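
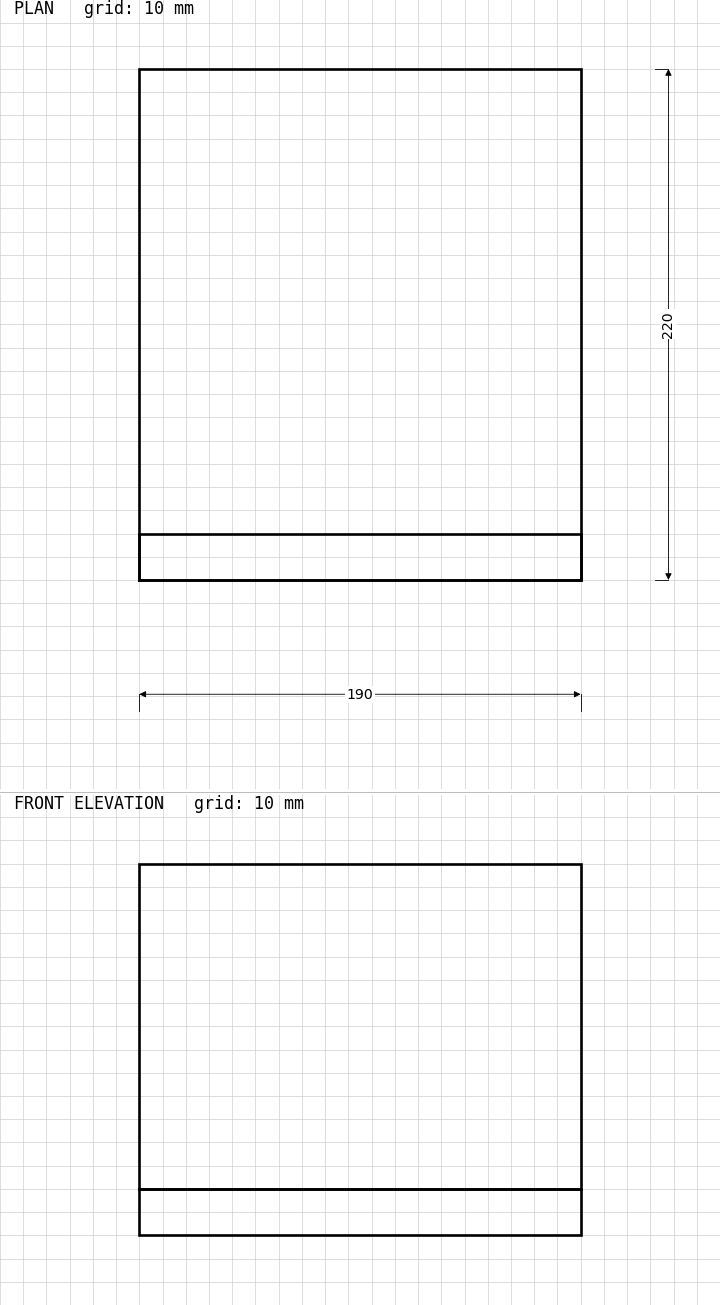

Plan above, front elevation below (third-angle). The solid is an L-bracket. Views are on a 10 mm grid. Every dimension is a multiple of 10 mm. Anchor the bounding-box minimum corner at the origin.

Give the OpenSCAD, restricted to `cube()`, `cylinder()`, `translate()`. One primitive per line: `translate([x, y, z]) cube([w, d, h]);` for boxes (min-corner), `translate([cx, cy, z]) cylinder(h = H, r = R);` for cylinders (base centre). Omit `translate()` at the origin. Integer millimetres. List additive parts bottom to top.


cube([190, 220, 20]);
translate([0, 0, 20]) cube([190, 20, 140]);


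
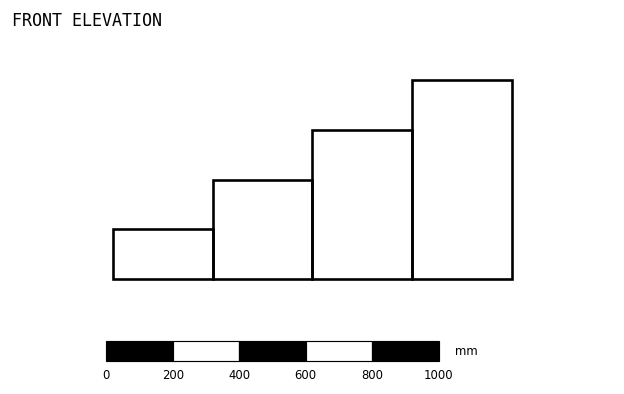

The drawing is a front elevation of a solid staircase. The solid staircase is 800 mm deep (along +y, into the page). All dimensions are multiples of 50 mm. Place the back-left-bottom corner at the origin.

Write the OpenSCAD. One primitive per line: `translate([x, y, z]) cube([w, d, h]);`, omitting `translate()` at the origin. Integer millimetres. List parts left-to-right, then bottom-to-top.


cube([300, 800, 150]);
translate([300, 0, 0]) cube([300, 800, 300]);
translate([600, 0, 0]) cube([300, 800, 450]);
translate([900, 0, 0]) cube([300, 800, 600]);


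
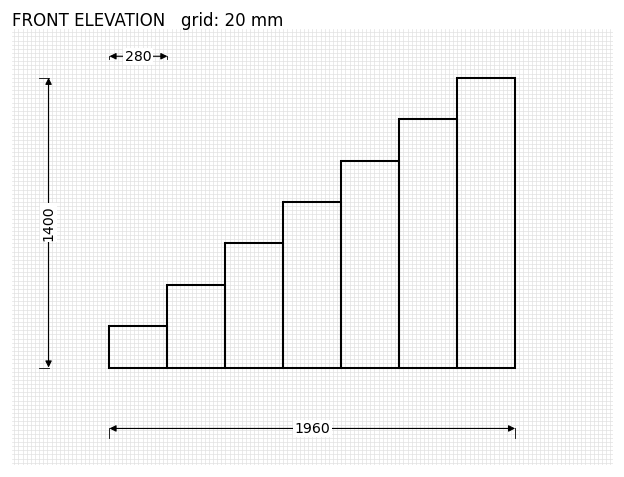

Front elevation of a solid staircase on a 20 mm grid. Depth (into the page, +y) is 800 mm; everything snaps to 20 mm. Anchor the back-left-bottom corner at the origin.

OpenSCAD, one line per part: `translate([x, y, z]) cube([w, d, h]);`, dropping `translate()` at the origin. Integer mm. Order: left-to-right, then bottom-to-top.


cube([280, 800, 200]);
translate([280, 0, 0]) cube([280, 800, 400]);
translate([560, 0, 0]) cube([280, 800, 600]);
translate([840, 0, 0]) cube([280, 800, 800]);
translate([1120, 0, 0]) cube([280, 800, 1000]);
translate([1400, 0, 0]) cube([280, 800, 1200]);
translate([1680, 0, 0]) cube([280, 800, 1400]);


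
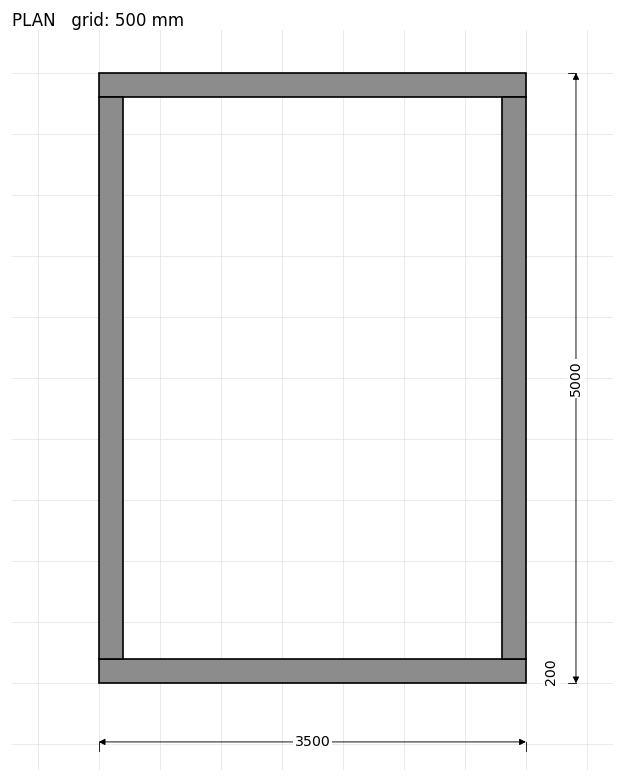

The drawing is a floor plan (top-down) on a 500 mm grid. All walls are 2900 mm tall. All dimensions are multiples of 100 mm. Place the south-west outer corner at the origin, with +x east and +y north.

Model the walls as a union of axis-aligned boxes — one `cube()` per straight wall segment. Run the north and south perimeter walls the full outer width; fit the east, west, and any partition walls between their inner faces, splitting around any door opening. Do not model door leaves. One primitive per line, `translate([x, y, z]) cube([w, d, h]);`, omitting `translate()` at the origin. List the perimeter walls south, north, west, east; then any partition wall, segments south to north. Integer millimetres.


cube([3500, 200, 2900]);
translate([0, 4800, 0]) cube([3500, 200, 2900]);
translate([0, 200, 0]) cube([200, 4600, 2900]);
translate([3300, 200, 0]) cube([200, 4600, 2900]);


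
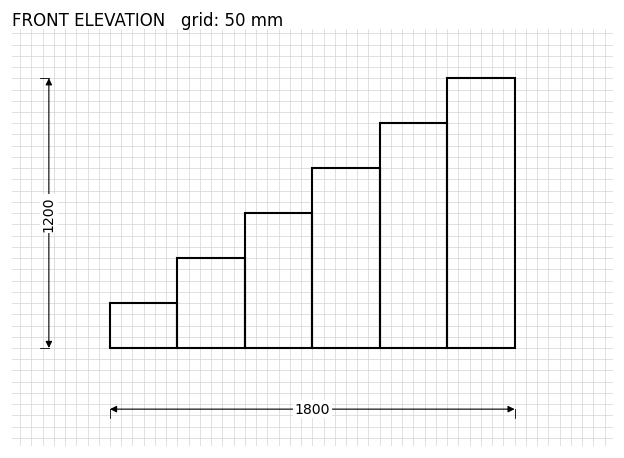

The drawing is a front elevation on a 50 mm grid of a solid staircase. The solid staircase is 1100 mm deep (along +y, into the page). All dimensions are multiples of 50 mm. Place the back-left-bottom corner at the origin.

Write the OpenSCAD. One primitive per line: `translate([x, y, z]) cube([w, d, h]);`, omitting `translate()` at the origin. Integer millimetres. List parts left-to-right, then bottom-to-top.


cube([300, 1100, 200]);
translate([300, 0, 0]) cube([300, 1100, 400]);
translate([600, 0, 0]) cube([300, 1100, 600]);
translate([900, 0, 0]) cube([300, 1100, 800]);
translate([1200, 0, 0]) cube([300, 1100, 1000]);
translate([1500, 0, 0]) cube([300, 1100, 1200]);


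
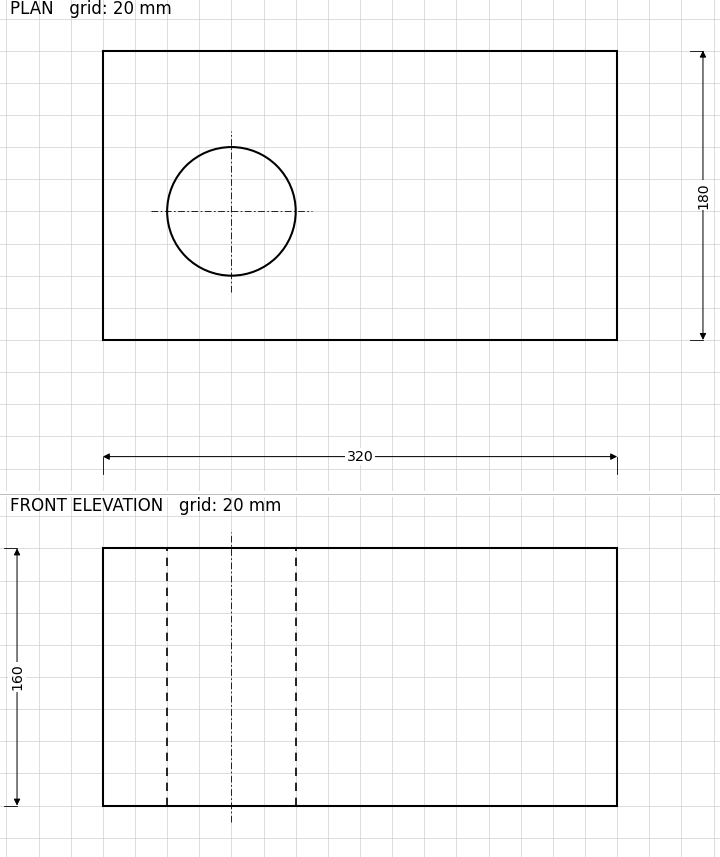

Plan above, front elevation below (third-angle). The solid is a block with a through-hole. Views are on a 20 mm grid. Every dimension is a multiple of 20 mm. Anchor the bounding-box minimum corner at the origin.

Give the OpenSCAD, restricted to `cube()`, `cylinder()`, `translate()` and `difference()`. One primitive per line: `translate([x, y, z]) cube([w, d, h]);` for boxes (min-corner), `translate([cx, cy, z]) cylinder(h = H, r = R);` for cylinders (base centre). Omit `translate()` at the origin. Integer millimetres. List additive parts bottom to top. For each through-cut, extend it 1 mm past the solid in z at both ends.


difference() {
  cube([320, 180, 160]);
  translate([80, 80, -1]) cylinder(h = 162, r = 40);
}


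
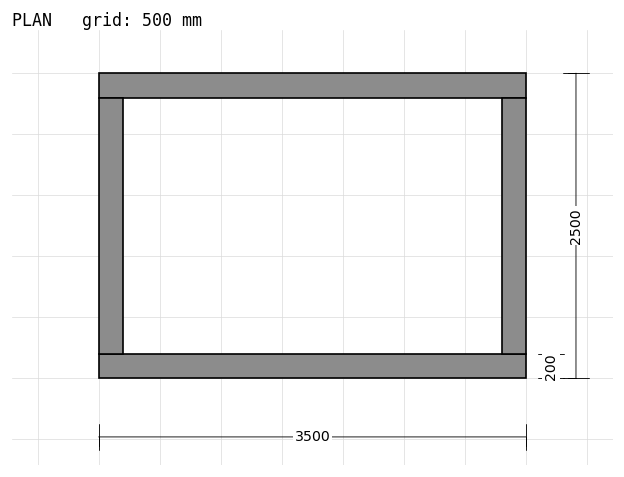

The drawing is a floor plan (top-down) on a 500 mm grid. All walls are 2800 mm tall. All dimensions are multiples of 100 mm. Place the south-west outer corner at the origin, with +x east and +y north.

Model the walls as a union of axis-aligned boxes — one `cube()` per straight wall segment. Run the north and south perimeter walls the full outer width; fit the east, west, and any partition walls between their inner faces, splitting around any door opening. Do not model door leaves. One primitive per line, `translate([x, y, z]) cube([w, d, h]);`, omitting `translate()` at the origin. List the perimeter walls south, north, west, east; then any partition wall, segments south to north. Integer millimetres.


cube([3500, 200, 2800]);
translate([0, 2300, 0]) cube([3500, 200, 2800]);
translate([0, 200, 0]) cube([200, 2100, 2800]);
translate([3300, 200, 0]) cube([200, 2100, 2800]);


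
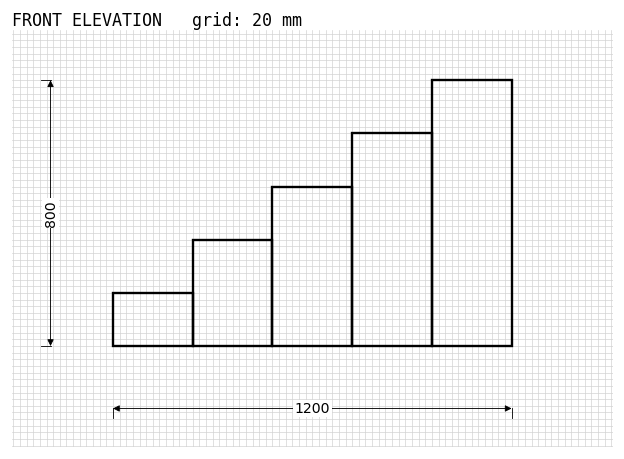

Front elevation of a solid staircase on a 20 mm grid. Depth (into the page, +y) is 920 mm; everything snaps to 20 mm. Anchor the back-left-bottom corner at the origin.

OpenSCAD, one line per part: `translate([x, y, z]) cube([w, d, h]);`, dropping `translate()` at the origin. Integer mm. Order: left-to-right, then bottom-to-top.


cube([240, 920, 160]);
translate([240, 0, 0]) cube([240, 920, 320]);
translate([480, 0, 0]) cube([240, 920, 480]);
translate([720, 0, 0]) cube([240, 920, 640]);
translate([960, 0, 0]) cube([240, 920, 800]);


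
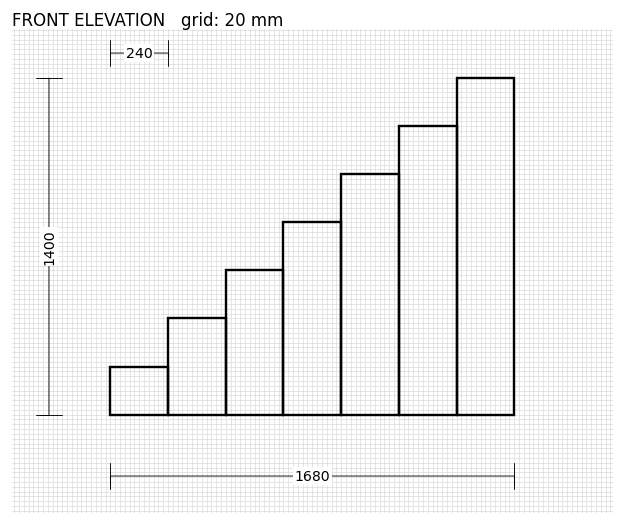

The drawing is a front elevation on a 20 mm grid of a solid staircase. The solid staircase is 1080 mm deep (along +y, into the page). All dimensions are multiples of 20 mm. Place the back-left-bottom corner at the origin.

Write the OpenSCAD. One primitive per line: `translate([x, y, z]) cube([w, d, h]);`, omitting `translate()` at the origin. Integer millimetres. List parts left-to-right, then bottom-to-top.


cube([240, 1080, 200]);
translate([240, 0, 0]) cube([240, 1080, 400]);
translate([480, 0, 0]) cube([240, 1080, 600]);
translate([720, 0, 0]) cube([240, 1080, 800]);
translate([960, 0, 0]) cube([240, 1080, 1000]);
translate([1200, 0, 0]) cube([240, 1080, 1200]);
translate([1440, 0, 0]) cube([240, 1080, 1400]);


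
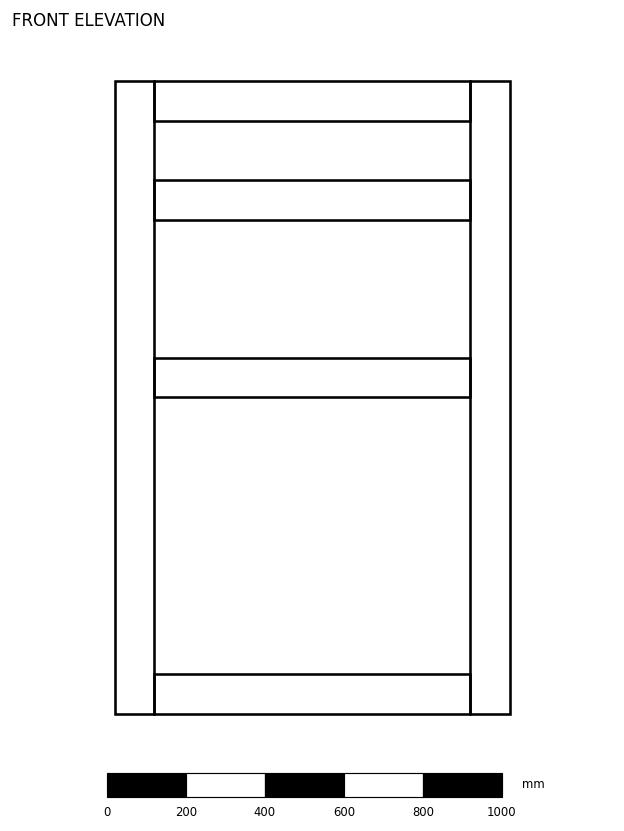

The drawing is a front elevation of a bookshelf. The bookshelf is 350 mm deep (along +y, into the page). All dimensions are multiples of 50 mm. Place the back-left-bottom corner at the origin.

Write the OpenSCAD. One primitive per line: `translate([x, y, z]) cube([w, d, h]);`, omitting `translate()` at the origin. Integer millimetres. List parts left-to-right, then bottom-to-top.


cube([100, 350, 1600]);
translate([100, 0, 0]) cube([800, 350, 100]);
translate([100, 0, 800]) cube([800, 350, 100]);
translate([100, 0, 1250]) cube([800, 350, 100]);
translate([100, 0, 1500]) cube([800, 350, 100]);
translate([900, 0, 0]) cube([100, 350, 1600]);


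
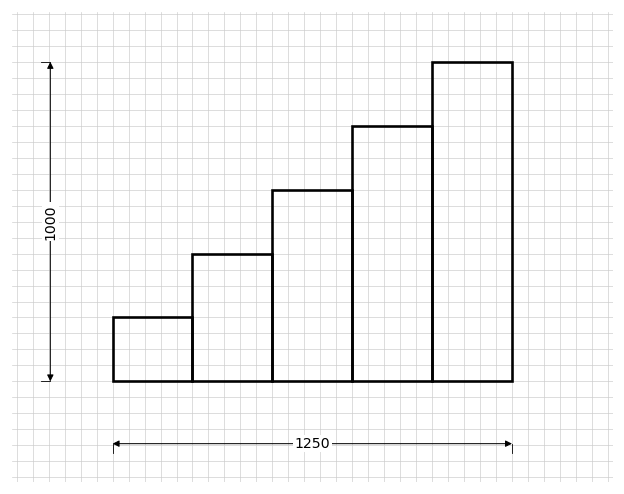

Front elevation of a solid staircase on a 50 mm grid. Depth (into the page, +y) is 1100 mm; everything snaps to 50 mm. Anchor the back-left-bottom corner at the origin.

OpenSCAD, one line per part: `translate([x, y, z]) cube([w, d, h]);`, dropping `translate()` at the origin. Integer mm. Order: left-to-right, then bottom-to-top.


cube([250, 1100, 200]);
translate([250, 0, 0]) cube([250, 1100, 400]);
translate([500, 0, 0]) cube([250, 1100, 600]);
translate([750, 0, 0]) cube([250, 1100, 800]);
translate([1000, 0, 0]) cube([250, 1100, 1000]);


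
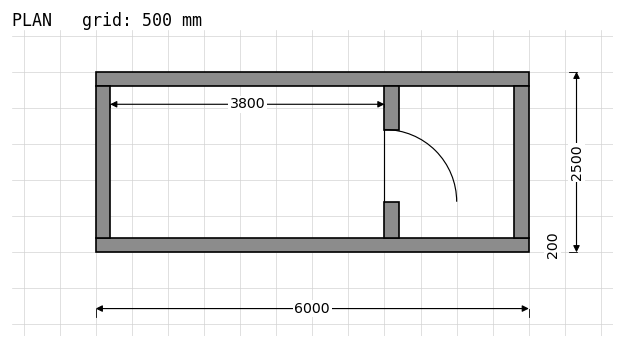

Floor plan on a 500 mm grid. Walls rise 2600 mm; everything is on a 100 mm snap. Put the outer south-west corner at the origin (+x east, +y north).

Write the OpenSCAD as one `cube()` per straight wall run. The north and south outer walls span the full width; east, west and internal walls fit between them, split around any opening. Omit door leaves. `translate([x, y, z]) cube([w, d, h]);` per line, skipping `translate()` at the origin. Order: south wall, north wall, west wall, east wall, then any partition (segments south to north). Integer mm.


cube([6000, 200, 2600]);
translate([0, 2300, 0]) cube([6000, 200, 2600]);
translate([0, 200, 0]) cube([200, 2100, 2600]);
translate([5800, 200, 0]) cube([200, 2100, 2600]);
translate([4000, 200, 0]) cube([200, 500, 2600]);
translate([4000, 1700, 0]) cube([200, 600, 2600]);


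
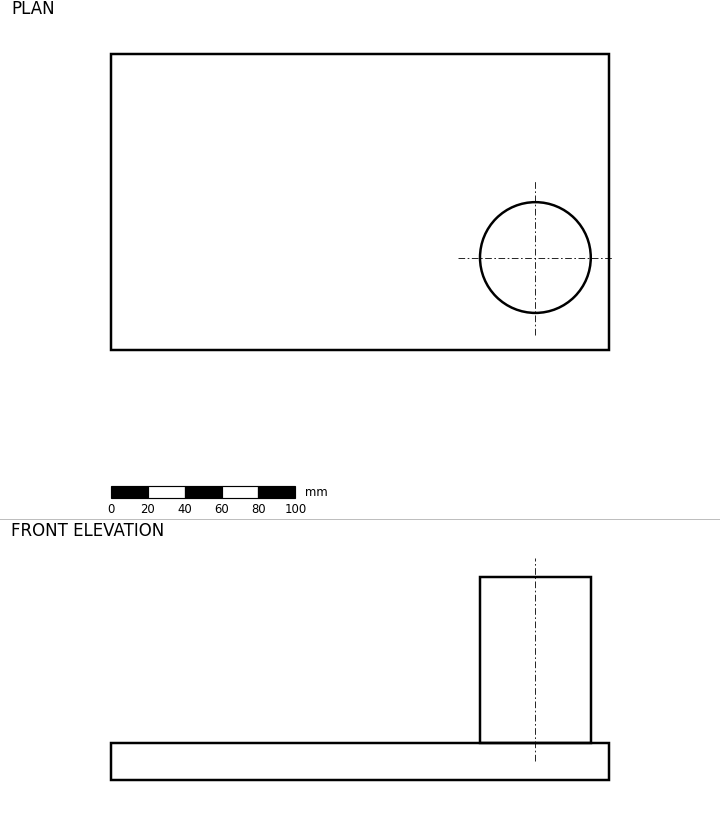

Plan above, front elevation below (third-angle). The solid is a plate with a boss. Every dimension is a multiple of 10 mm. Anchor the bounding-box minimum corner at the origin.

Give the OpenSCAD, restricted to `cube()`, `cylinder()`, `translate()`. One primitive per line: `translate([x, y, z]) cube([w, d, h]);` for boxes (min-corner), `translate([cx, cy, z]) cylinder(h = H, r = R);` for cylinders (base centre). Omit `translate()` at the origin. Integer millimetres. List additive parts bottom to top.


cube([270, 160, 20]);
translate([230, 50, 20]) cylinder(h = 90, r = 30);


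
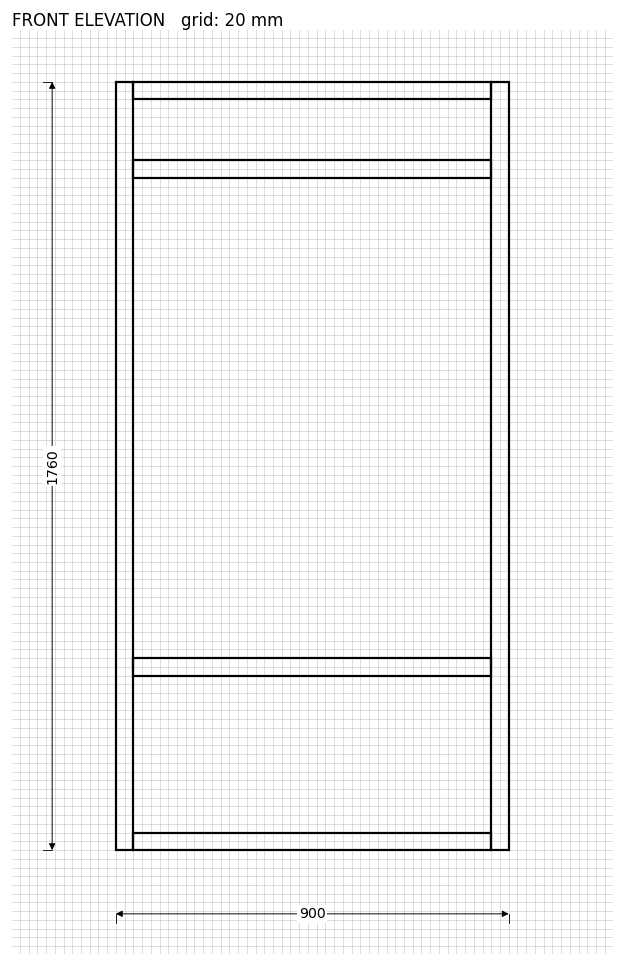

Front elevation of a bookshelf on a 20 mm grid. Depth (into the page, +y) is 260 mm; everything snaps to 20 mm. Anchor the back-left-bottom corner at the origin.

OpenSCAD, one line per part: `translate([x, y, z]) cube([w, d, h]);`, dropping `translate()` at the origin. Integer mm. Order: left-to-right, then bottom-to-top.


cube([40, 260, 1760]);
translate([40, 0, 0]) cube([820, 260, 40]);
translate([40, 0, 400]) cube([820, 260, 40]);
translate([40, 0, 1540]) cube([820, 260, 40]);
translate([40, 0, 1720]) cube([820, 260, 40]);
translate([860, 0, 0]) cube([40, 260, 1760]);


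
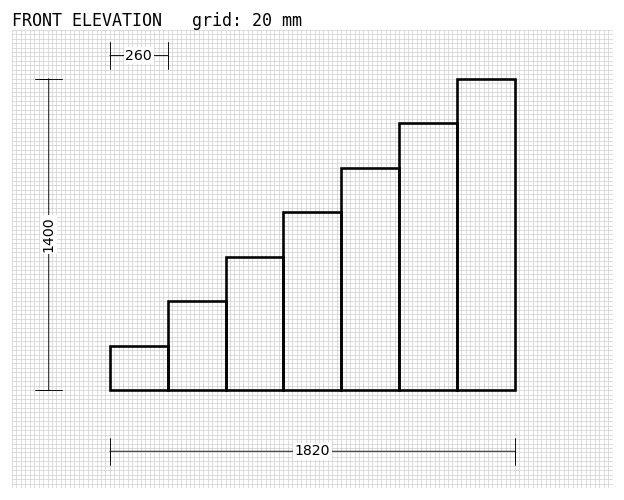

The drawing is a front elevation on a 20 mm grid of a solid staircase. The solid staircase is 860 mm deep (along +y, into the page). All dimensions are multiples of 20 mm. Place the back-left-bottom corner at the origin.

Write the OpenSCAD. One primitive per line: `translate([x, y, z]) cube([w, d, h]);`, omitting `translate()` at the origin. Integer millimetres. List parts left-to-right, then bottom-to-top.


cube([260, 860, 200]);
translate([260, 0, 0]) cube([260, 860, 400]);
translate([520, 0, 0]) cube([260, 860, 600]);
translate([780, 0, 0]) cube([260, 860, 800]);
translate([1040, 0, 0]) cube([260, 860, 1000]);
translate([1300, 0, 0]) cube([260, 860, 1200]);
translate([1560, 0, 0]) cube([260, 860, 1400]);


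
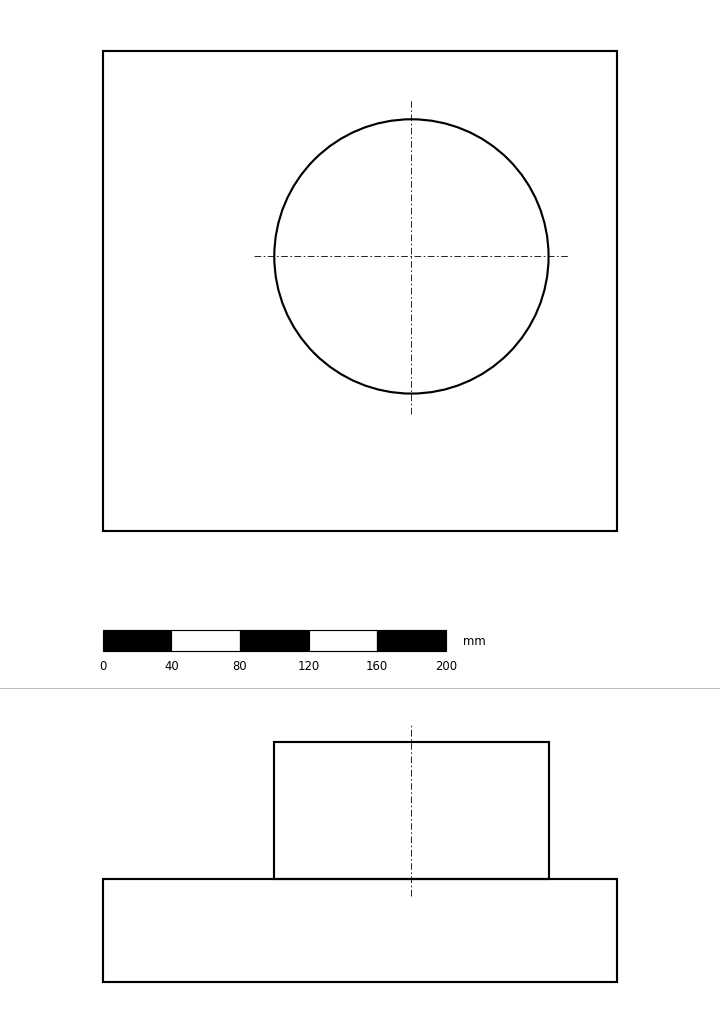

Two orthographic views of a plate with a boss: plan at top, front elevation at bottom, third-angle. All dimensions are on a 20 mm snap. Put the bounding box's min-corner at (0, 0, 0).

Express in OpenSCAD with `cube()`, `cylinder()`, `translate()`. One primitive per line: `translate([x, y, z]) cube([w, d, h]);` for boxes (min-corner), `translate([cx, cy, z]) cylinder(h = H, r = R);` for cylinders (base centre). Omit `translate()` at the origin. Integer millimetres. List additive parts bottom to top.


cube([300, 280, 60]);
translate([180, 160, 60]) cylinder(h = 80, r = 80);


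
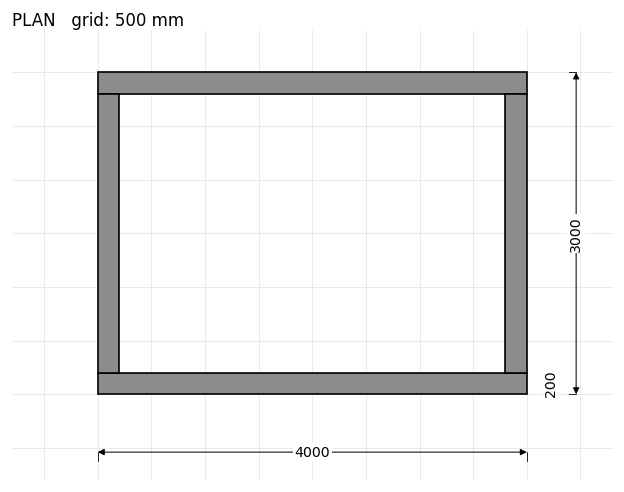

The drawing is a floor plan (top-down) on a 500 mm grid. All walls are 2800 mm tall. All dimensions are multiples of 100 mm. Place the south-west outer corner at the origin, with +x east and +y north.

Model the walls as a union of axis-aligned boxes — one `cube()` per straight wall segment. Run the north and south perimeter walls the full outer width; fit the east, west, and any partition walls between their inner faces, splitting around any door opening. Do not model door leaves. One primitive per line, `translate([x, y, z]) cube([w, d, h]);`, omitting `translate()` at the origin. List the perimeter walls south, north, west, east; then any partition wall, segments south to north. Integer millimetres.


cube([4000, 200, 2800]);
translate([0, 2800, 0]) cube([4000, 200, 2800]);
translate([0, 200, 0]) cube([200, 2600, 2800]);
translate([3800, 200, 0]) cube([200, 2600, 2800]);


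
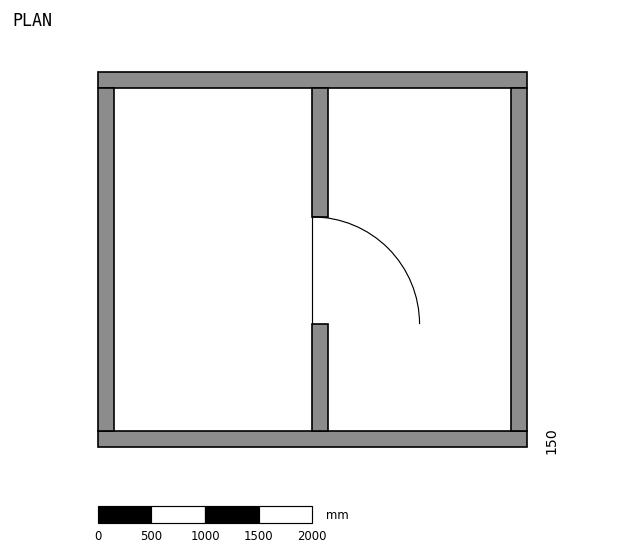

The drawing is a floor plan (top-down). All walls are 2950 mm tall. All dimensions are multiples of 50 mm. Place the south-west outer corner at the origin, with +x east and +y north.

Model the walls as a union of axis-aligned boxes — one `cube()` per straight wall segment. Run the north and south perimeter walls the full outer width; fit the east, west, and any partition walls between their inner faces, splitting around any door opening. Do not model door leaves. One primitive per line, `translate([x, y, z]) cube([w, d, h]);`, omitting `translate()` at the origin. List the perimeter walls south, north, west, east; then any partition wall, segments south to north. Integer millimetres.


cube([4000, 150, 2950]);
translate([0, 3350, 0]) cube([4000, 150, 2950]);
translate([0, 150, 0]) cube([150, 3200, 2950]);
translate([3850, 150, 0]) cube([150, 3200, 2950]);
translate([2000, 150, 0]) cube([150, 1000, 2950]);
translate([2000, 2150, 0]) cube([150, 1200, 2950]);


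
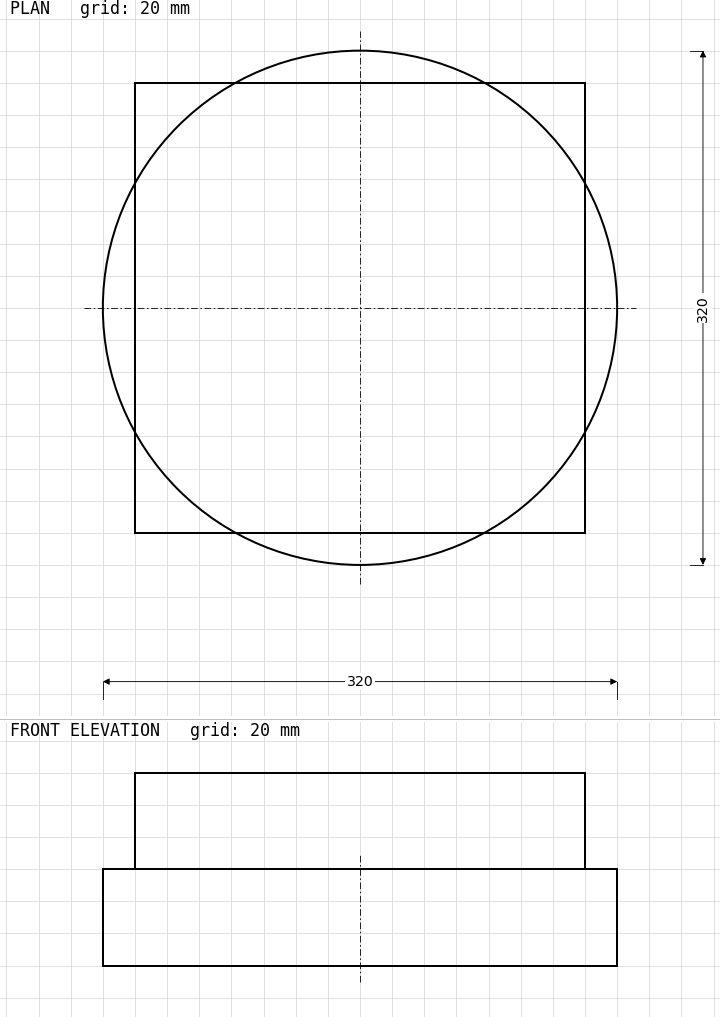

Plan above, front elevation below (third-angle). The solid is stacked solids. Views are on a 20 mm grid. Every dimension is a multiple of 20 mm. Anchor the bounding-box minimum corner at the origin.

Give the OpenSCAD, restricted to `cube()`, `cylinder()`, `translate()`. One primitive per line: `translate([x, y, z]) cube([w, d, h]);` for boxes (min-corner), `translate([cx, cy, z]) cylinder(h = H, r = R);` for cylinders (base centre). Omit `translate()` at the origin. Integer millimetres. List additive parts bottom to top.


translate([160, 160, 0]) cylinder(h = 60, r = 160);
translate([20, 20, 60]) cube([280, 280, 60]);


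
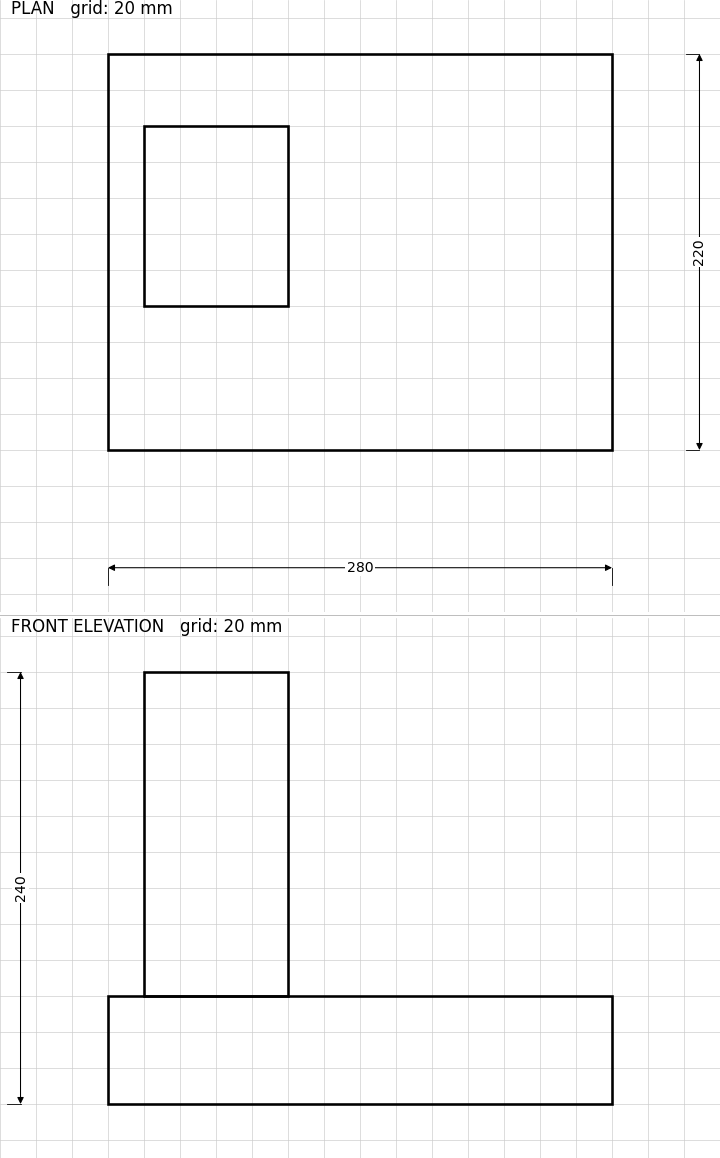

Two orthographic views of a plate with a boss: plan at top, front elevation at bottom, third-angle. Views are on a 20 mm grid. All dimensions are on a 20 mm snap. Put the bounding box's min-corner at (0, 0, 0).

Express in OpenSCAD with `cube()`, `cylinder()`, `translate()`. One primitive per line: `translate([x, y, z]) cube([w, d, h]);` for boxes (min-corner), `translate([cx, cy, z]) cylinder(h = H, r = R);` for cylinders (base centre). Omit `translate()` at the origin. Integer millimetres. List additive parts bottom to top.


cube([280, 220, 60]);
translate([20, 80, 60]) cube([80, 100, 180]);


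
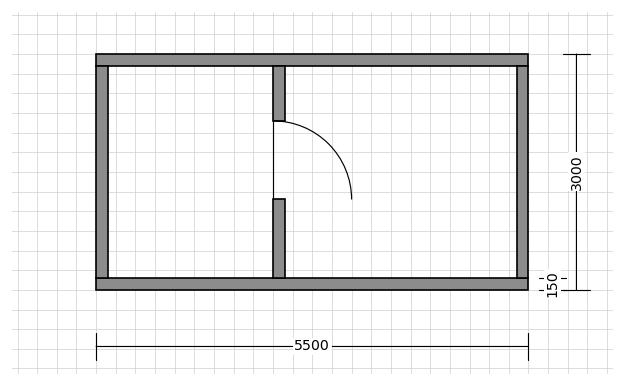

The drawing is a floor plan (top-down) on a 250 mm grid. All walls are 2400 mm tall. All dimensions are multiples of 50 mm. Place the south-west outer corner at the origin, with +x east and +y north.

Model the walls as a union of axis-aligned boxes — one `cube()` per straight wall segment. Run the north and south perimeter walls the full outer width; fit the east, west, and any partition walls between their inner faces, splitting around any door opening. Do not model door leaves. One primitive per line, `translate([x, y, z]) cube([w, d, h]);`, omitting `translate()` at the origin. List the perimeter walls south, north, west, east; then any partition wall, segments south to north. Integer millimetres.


cube([5500, 150, 2400]);
translate([0, 2850, 0]) cube([5500, 150, 2400]);
translate([0, 150, 0]) cube([150, 2700, 2400]);
translate([5350, 150, 0]) cube([150, 2700, 2400]);
translate([2250, 150, 0]) cube([150, 1000, 2400]);
translate([2250, 2150, 0]) cube([150, 700, 2400]);


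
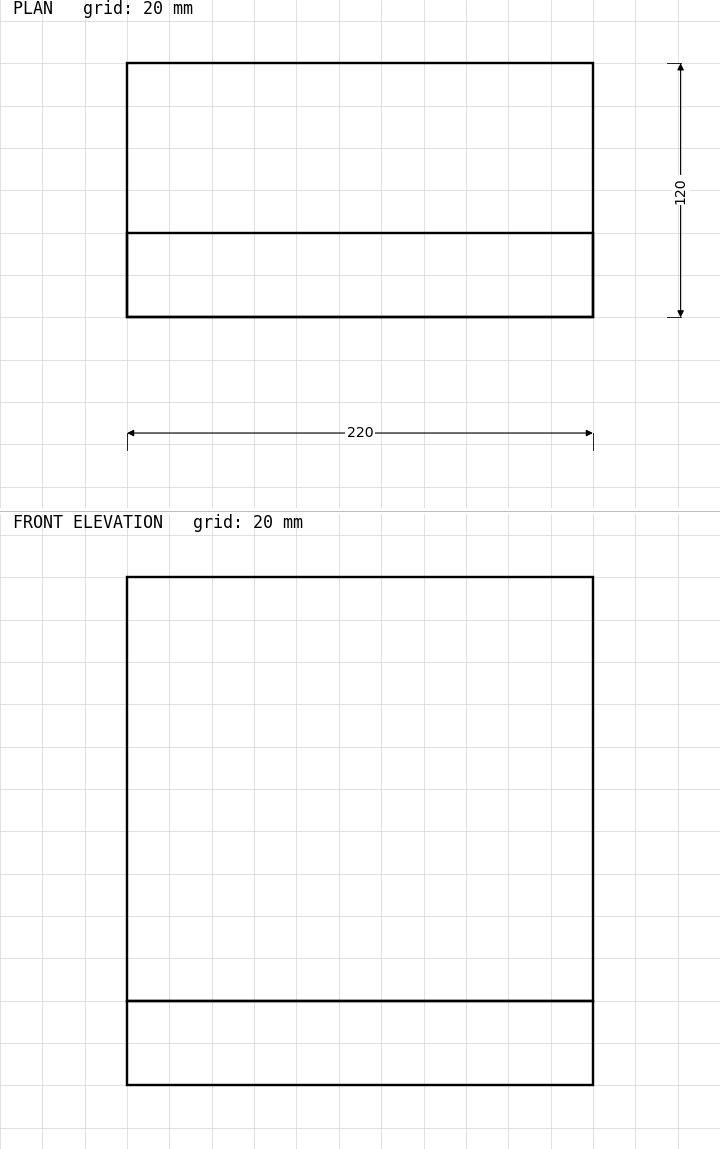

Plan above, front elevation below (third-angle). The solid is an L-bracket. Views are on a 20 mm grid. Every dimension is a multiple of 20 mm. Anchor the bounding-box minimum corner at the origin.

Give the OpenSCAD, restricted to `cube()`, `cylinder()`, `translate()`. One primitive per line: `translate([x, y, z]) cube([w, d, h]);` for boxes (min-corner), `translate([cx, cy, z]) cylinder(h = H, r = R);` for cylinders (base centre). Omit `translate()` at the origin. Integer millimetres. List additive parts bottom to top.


cube([220, 120, 40]);
translate([0, 0, 40]) cube([220, 40, 200]);


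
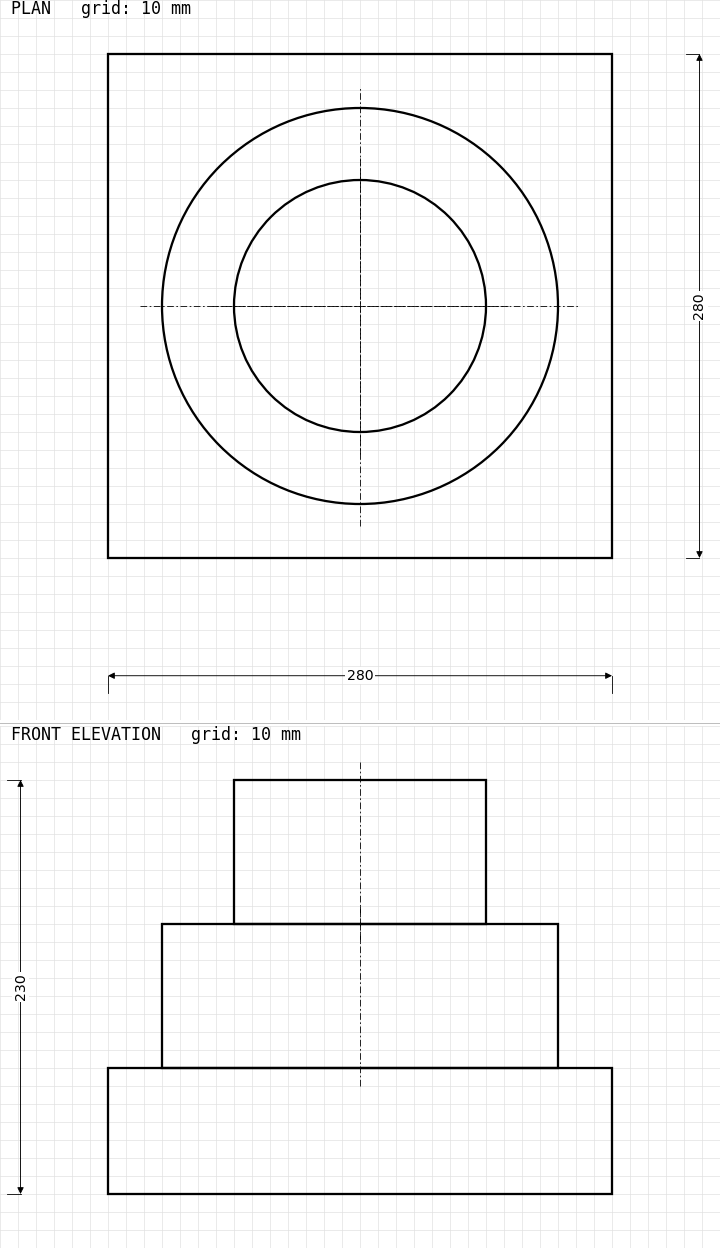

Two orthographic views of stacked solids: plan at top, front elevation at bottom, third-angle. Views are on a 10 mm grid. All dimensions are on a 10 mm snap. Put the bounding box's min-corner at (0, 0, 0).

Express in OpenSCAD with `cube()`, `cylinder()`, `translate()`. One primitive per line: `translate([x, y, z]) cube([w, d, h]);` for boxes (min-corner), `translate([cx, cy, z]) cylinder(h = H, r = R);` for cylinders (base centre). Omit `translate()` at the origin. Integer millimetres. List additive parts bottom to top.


cube([280, 280, 70]);
translate([140, 140, 70]) cylinder(h = 80, r = 110);
translate([140, 140, 150]) cylinder(h = 80, r = 70);


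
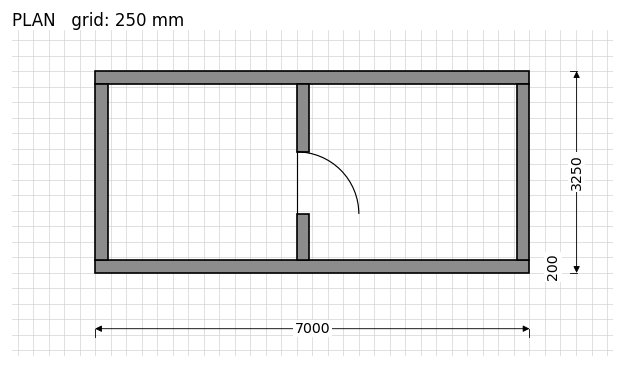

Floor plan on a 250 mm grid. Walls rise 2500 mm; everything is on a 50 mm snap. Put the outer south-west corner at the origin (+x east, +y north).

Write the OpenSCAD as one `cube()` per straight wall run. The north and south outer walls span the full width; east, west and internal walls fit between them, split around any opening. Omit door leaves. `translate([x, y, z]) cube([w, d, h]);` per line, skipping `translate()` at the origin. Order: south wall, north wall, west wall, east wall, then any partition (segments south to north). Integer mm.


cube([7000, 200, 2500]);
translate([0, 3050, 0]) cube([7000, 200, 2500]);
translate([0, 200, 0]) cube([200, 2850, 2500]);
translate([6800, 200, 0]) cube([200, 2850, 2500]);
translate([3250, 200, 0]) cube([200, 750, 2500]);
translate([3250, 1950, 0]) cube([200, 1100, 2500]);


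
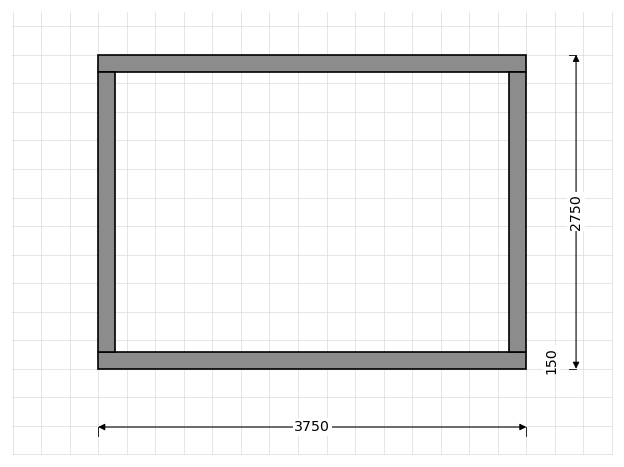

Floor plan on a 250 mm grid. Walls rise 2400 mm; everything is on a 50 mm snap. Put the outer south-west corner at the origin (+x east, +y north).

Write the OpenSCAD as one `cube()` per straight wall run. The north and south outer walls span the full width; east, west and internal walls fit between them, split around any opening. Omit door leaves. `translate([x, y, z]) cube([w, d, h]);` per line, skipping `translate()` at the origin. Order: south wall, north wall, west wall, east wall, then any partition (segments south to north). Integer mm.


cube([3750, 150, 2400]);
translate([0, 2600, 0]) cube([3750, 150, 2400]);
translate([0, 150, 0]) cube([150, 2450, 2400]);
translate([3600, 150, 0]) cube([150, 2450, 2400]);


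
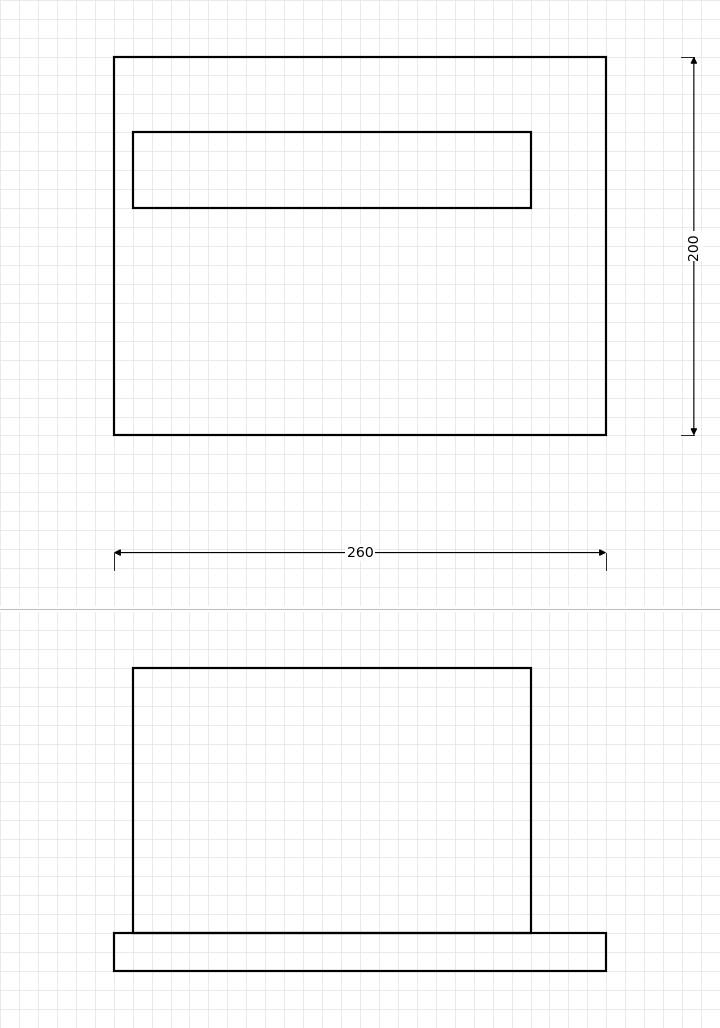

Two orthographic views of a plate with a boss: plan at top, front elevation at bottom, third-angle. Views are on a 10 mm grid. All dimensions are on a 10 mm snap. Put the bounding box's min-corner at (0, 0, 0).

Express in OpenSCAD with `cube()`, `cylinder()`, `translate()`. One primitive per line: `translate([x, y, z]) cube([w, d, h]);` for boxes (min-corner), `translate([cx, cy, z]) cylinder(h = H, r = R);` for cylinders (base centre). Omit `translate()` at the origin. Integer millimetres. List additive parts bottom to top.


cube([260, 200, 20]);
translate([10, 120, 20]) cube([210, 40, 140]);


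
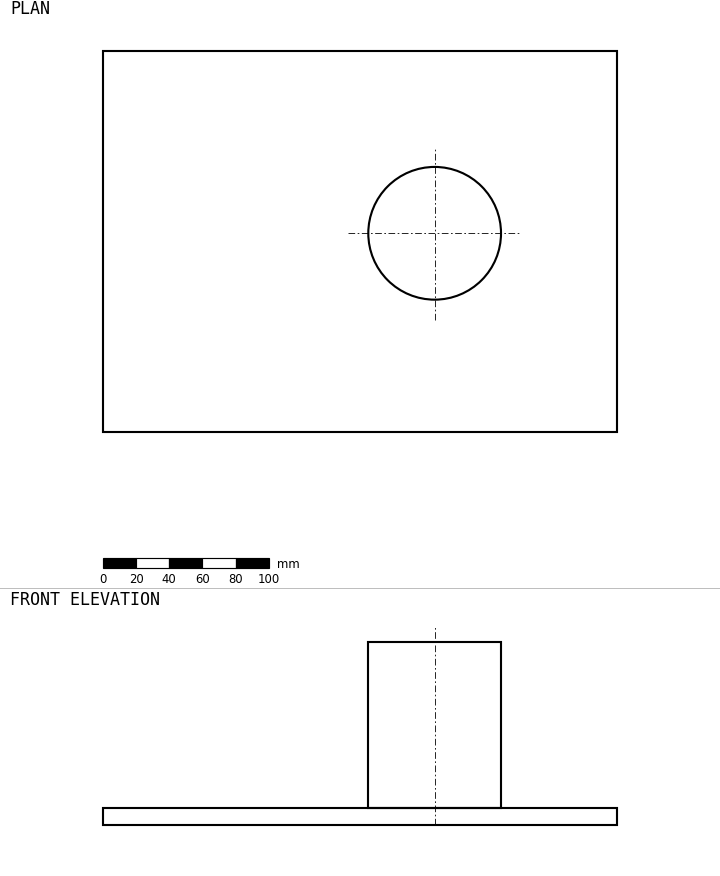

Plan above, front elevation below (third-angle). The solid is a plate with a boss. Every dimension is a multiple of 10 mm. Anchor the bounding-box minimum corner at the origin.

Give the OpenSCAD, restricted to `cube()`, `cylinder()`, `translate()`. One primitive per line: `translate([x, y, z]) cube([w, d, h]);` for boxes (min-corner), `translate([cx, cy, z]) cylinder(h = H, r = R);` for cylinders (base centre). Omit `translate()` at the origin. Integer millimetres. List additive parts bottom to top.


cube([310, 230, 10]);
translate([200, 120, 10]) cylinder(h = 100, r = 40);


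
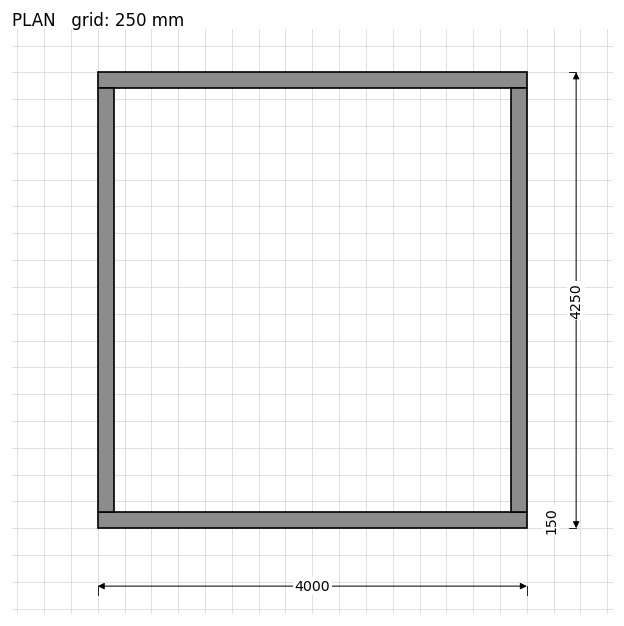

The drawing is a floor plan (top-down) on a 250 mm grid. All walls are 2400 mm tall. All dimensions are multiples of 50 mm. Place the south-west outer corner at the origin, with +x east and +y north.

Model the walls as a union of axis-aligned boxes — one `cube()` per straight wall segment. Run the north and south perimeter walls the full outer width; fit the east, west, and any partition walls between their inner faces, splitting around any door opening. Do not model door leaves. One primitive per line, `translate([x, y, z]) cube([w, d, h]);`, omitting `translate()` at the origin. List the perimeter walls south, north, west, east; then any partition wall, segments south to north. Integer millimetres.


cube([4000, 150, 2400]);
translate([0, 4100, 0]) cube([4000, 150, 2400]);
translate([0, 150, 0]) cube([150, 3950, 2400]);
translate([3850, 150, 0]) cube([150, 3950, 2400]);


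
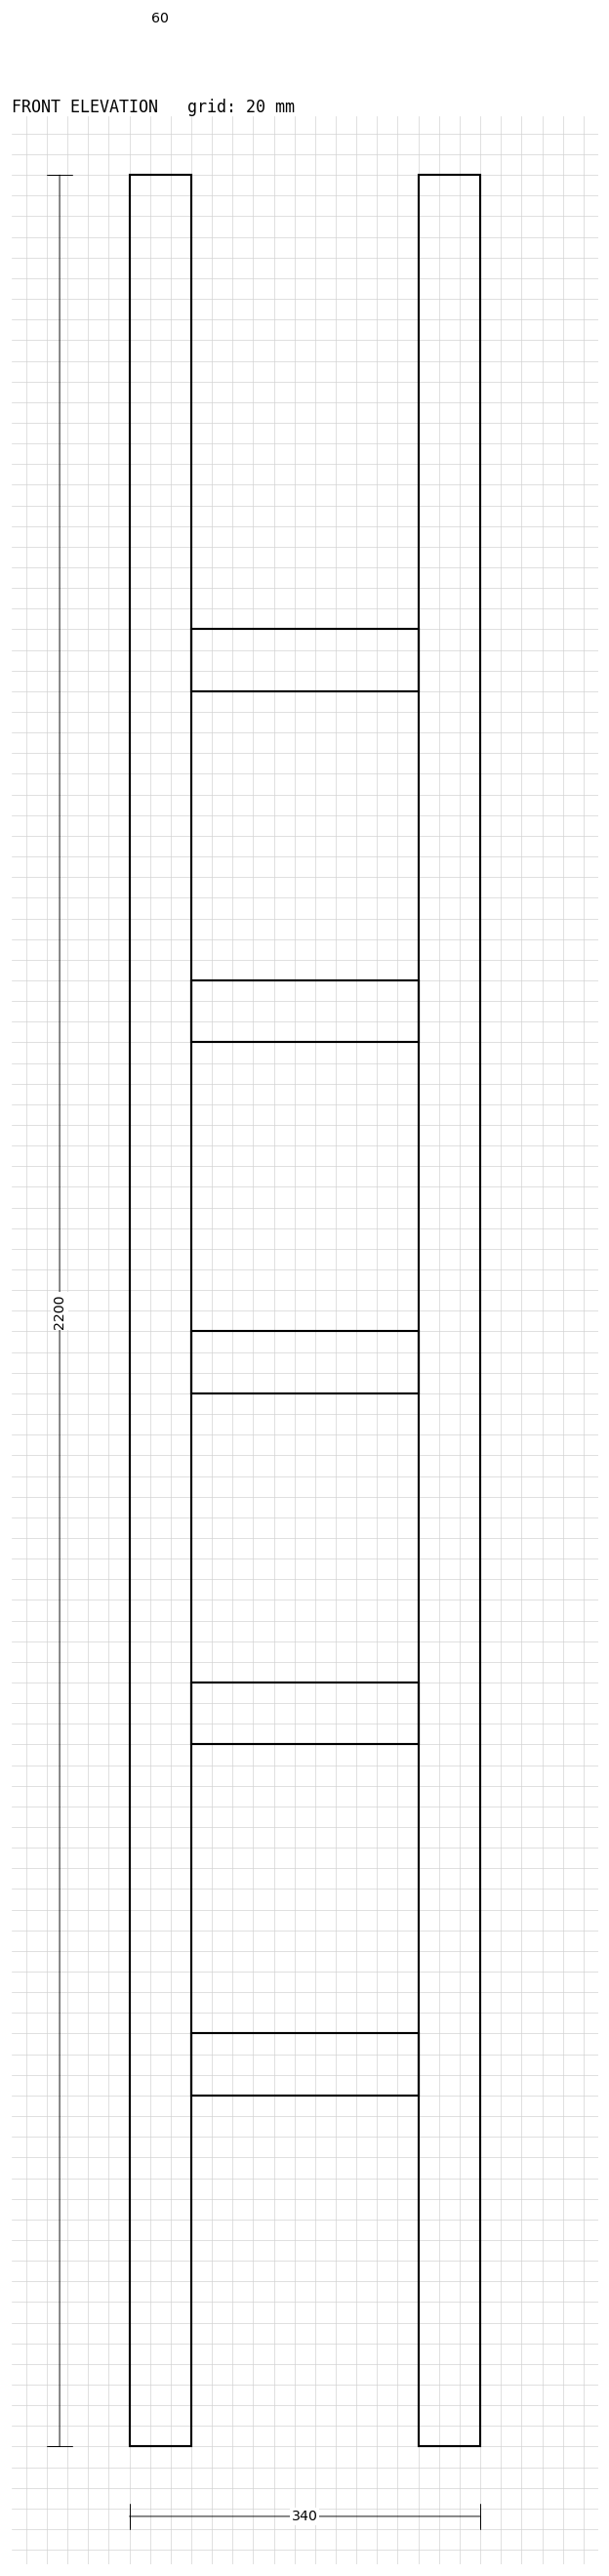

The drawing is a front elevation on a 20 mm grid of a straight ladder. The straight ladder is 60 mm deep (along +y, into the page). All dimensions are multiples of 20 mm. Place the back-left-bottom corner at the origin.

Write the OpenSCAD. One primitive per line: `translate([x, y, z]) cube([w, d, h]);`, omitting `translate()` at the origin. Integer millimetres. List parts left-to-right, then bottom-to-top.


cube([60, 60, 2200]);
translate([60, 0, 340]) cube([220, 60, 60]);
translate([60, 0, 680]) cube([220, 60, 60]);
translate([60, 0, 1020]) cube([220, 60, 60]);
translate([60, 0, 1360]) cube([220, 60, 60]);
translate([60, 0, 1700]) cube([220, 60, 60]);
translate([280, 0, 0]) cube([60, 60, 2200]);


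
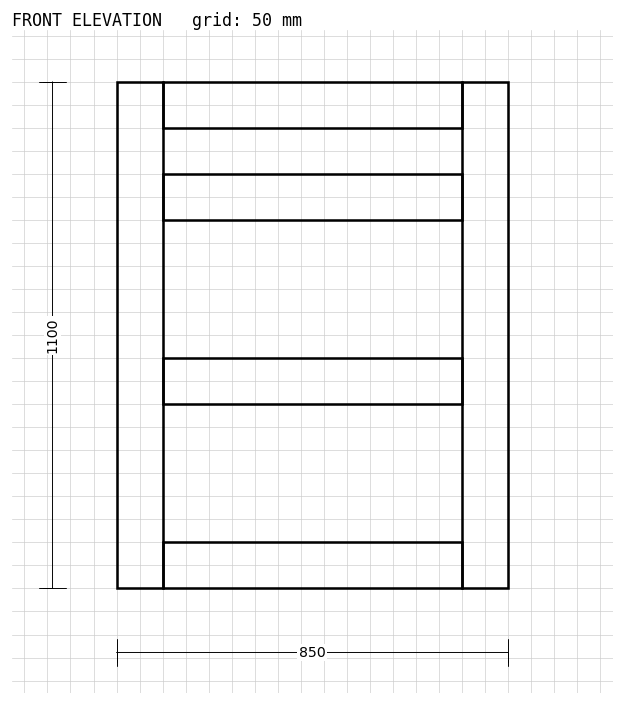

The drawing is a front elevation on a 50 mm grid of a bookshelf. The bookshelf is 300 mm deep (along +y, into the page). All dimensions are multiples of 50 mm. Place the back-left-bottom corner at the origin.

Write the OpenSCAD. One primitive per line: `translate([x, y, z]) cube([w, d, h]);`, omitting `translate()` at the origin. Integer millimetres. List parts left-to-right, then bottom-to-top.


cube([100, 300, 1100]);
translate([100, 0, 0]) cube([650, 300, 100]);
translate([100, 0, 400]) cube([650, 300, 100]);
translate([100, 0, 800]) cube([650, 300, 100]);
translate([100, 0, 1000]) cube([650, 300, 100]);
translate([750, 0, 0]) cube([100, 300, 1100]);


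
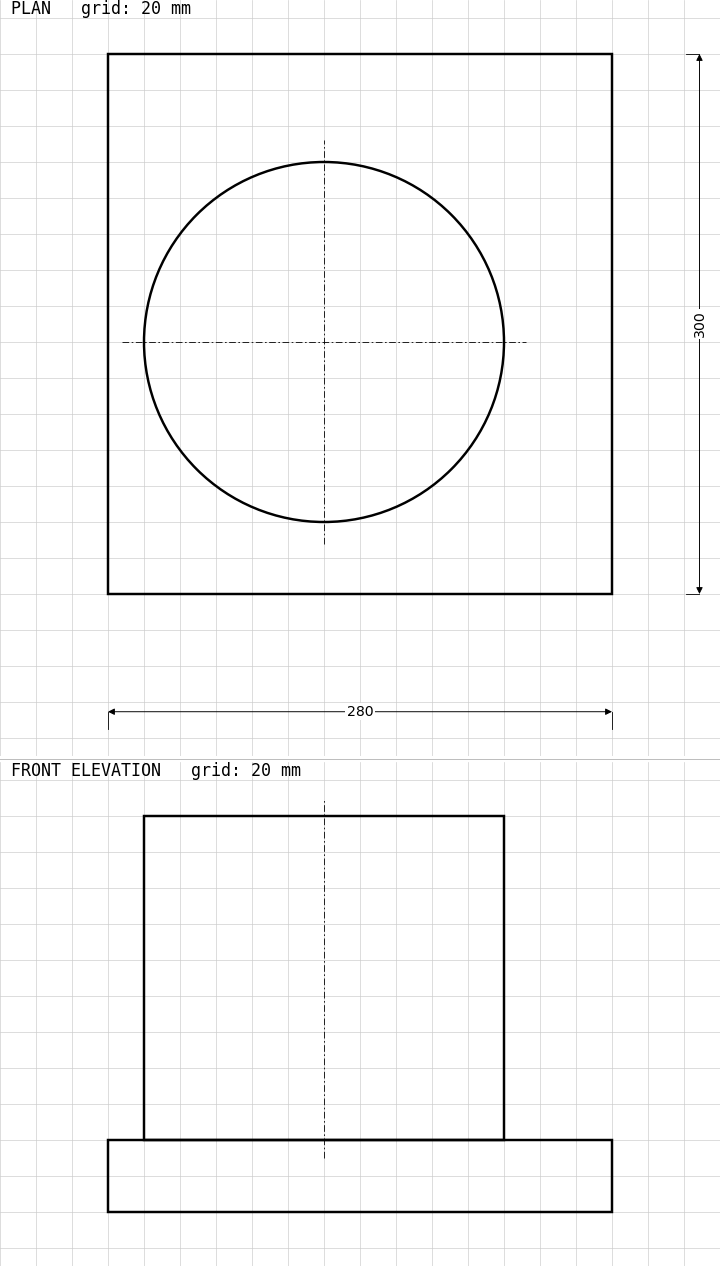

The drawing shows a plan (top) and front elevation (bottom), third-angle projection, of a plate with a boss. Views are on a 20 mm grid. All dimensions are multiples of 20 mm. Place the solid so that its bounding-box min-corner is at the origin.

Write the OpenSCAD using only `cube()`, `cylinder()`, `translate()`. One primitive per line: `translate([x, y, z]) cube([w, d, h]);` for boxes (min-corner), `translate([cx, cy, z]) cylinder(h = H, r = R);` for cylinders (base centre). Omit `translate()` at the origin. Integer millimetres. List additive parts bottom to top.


cube([280, 300, 40]);
translate([120, 140, 40]) cylinder(h = 180, r = 100);


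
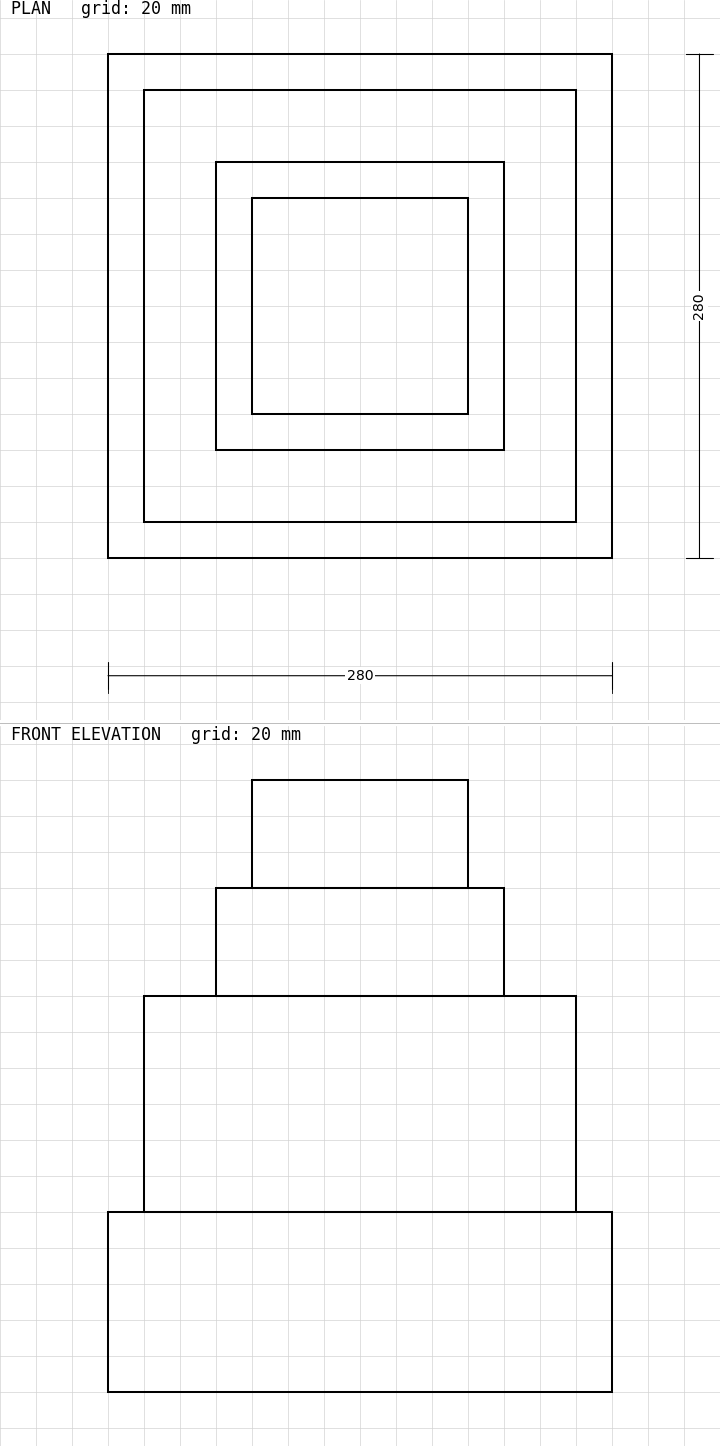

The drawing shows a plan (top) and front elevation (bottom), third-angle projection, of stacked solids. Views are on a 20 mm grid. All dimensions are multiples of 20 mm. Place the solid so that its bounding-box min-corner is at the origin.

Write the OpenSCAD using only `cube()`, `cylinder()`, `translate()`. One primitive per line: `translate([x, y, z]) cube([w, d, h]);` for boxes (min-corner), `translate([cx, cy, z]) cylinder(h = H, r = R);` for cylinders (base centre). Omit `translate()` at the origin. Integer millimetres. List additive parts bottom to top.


cube([280, 280, 100]);
translate([20, 20, 100]) cube([240, 240, 120]);
translate([60, 60, 220]) cube([160, 160, 60]);
translate([80, 80, 280]) cube([120, 120, 60]);


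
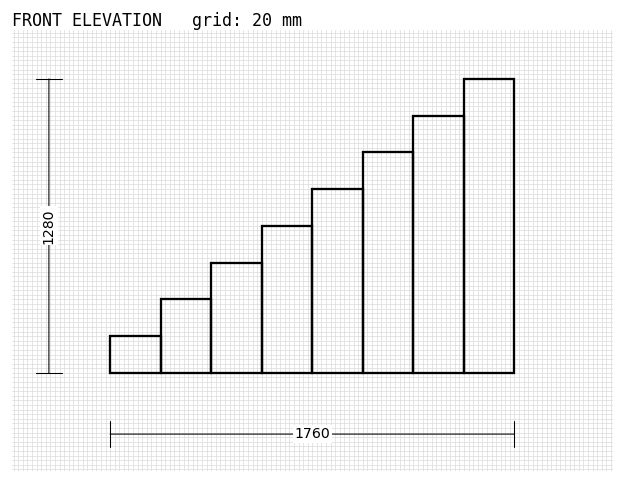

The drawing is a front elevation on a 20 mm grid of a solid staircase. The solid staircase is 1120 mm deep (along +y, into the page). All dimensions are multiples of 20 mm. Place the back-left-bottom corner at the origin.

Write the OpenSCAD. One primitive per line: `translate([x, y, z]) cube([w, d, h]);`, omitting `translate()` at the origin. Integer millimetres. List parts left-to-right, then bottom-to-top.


cube([220, 1120, 160]);
translate([220, 0, 0]) cube([220, 1120, 320]);
translate([440, 0, 0]) cube([220, 1120, 480]);
translate([660, 0, 0]) cube([220, 1120, 640]);
translate([880, 0, 0]) cube([220, 1120, 800]);
translate([1100, 0, 0]) cube([220, 1120, 960]);
translate([1320, 0, 0]) cube([220, 1120, 1120]);
translate([1540, 0, 0]) cube([220, 1120, 1280]);


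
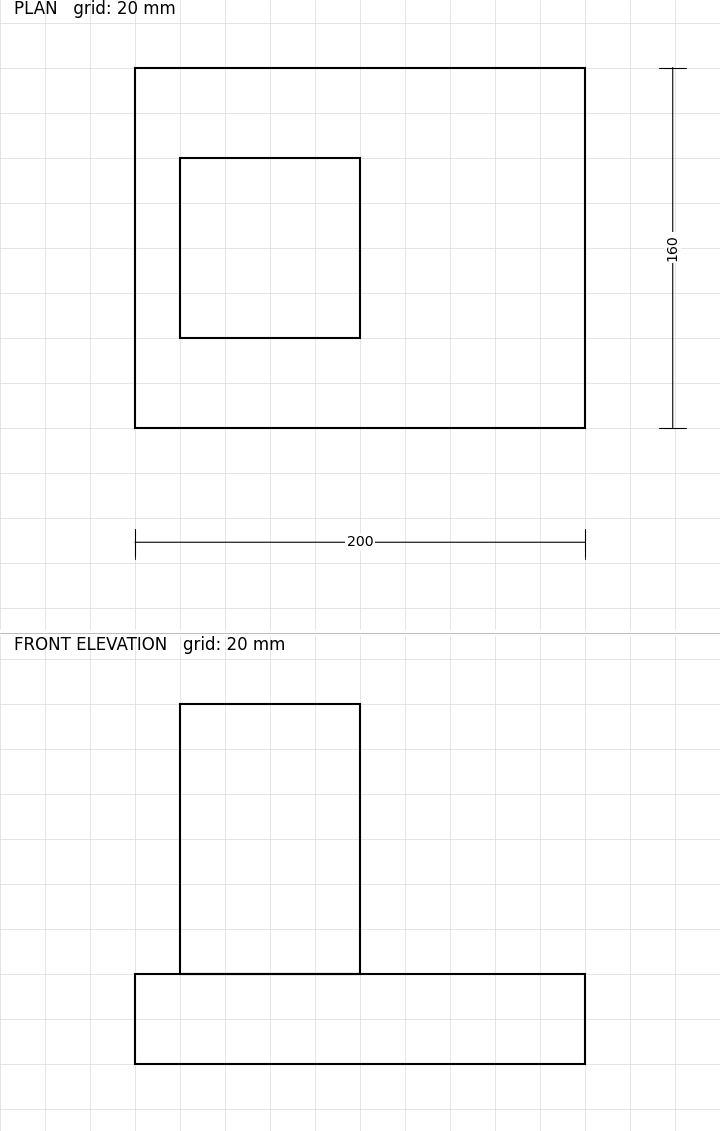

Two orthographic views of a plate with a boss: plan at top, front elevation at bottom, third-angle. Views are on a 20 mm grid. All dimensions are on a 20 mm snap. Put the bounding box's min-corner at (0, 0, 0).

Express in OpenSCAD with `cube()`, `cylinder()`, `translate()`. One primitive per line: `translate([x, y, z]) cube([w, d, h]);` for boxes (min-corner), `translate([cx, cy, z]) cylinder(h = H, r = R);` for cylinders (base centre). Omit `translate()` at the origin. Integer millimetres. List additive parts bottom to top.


cube([200, 160, 40]);
translate([20, 40, 40]) cube([80, 80, 120]);


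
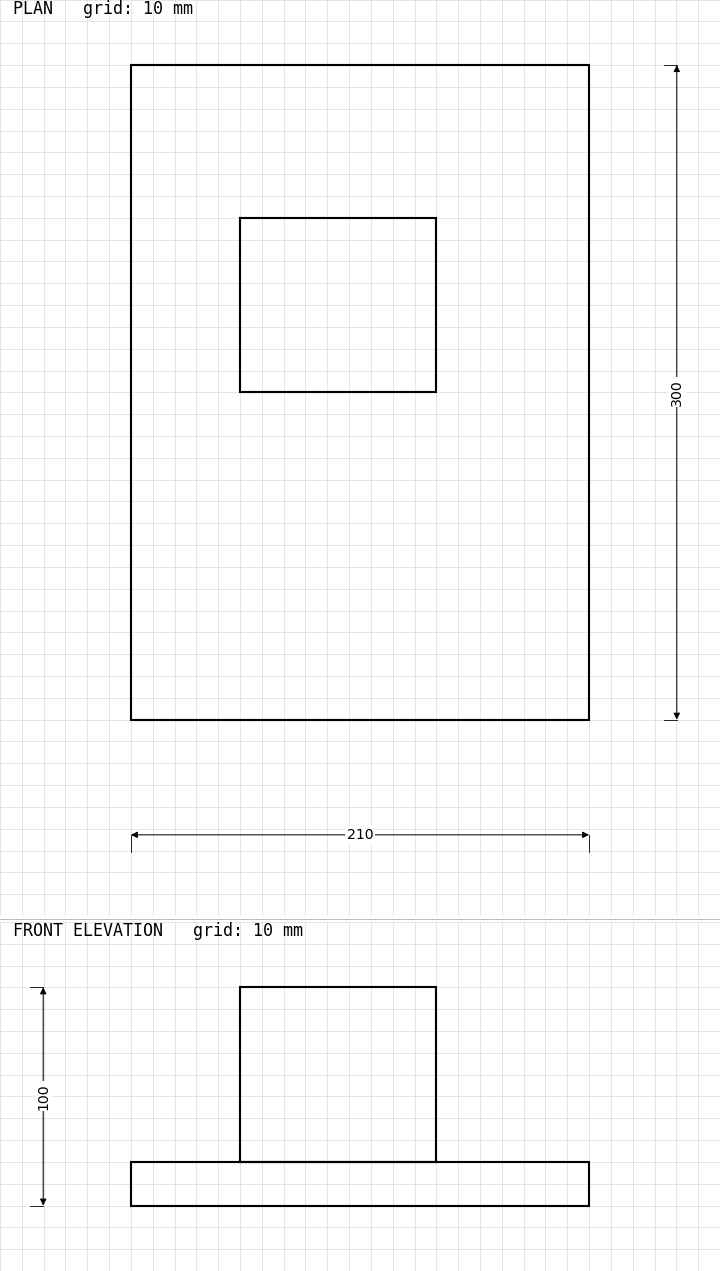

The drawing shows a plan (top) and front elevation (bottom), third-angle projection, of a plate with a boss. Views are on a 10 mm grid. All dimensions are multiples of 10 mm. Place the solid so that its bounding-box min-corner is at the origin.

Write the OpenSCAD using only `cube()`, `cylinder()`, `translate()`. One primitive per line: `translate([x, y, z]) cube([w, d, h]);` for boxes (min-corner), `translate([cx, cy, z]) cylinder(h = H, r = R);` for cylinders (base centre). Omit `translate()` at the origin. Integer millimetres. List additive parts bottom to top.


cube([210, 300, 20]);
translate([50, 150, 20]) cube([90, 80, 80]);


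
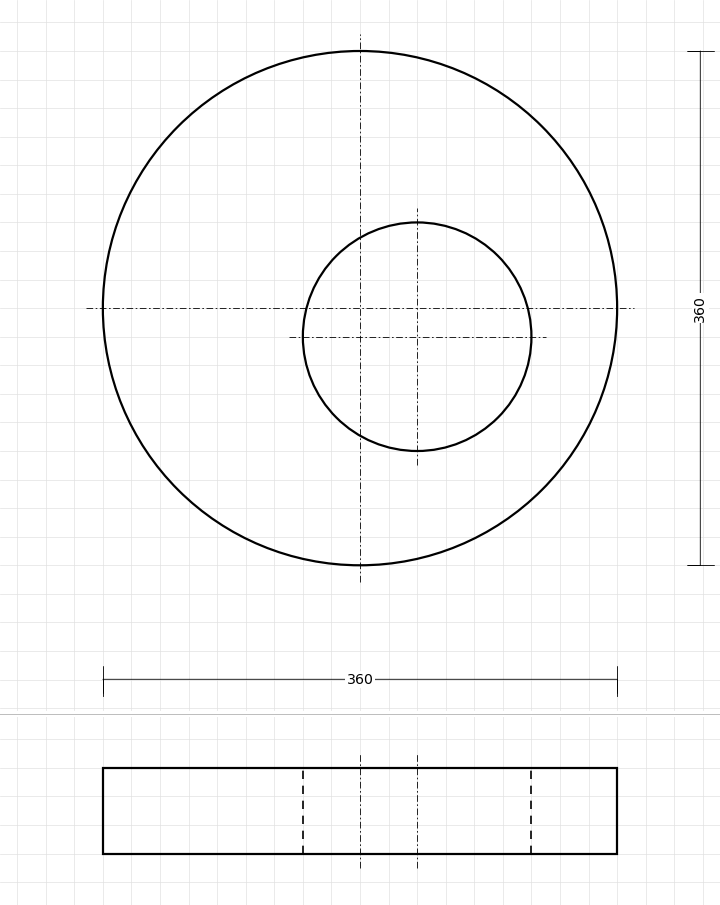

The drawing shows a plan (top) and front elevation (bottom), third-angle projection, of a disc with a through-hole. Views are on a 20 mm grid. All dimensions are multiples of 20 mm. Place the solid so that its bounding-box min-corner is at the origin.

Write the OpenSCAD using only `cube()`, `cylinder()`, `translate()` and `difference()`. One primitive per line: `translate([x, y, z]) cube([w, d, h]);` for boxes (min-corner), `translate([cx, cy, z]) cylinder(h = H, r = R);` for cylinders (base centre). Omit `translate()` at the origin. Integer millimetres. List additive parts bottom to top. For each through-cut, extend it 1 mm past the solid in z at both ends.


difference() {
  translate([180, 180, 0]) cylinder(h = 60, r = 180);
  translate([220, 160, -1]) cylinder(h = 62, r = 80);
}


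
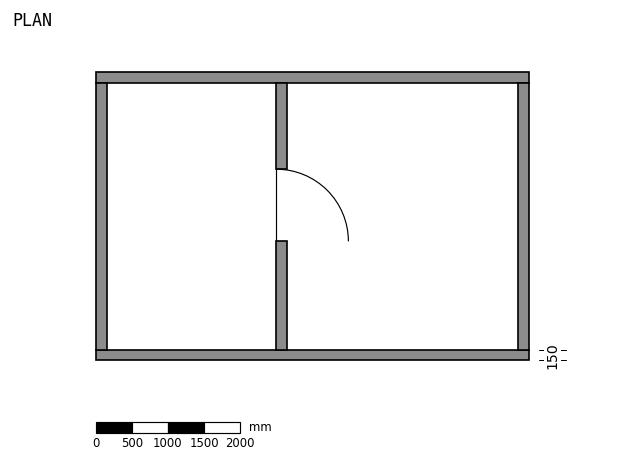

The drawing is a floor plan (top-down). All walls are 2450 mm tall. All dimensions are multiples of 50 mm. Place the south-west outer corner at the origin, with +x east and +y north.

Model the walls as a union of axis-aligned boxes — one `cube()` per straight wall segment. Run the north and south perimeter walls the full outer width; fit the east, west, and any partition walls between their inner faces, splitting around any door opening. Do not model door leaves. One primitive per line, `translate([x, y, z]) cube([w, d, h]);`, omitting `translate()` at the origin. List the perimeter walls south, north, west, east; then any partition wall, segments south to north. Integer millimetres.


cube([6000, 150, 2450]);
translate([0, 3850, 0]) cube([6000, 150, 2450]);
translate([0, 150, 0]) cube([150, 3700, 2450]);
translate([5850, 150, 0]) cube([150, 3700, 2450]);
translate([2500, 150, 0]) cube([150, 1500, 2450]);
translate([2500, 2650, 0]) cube([150, 1200, 2450]);


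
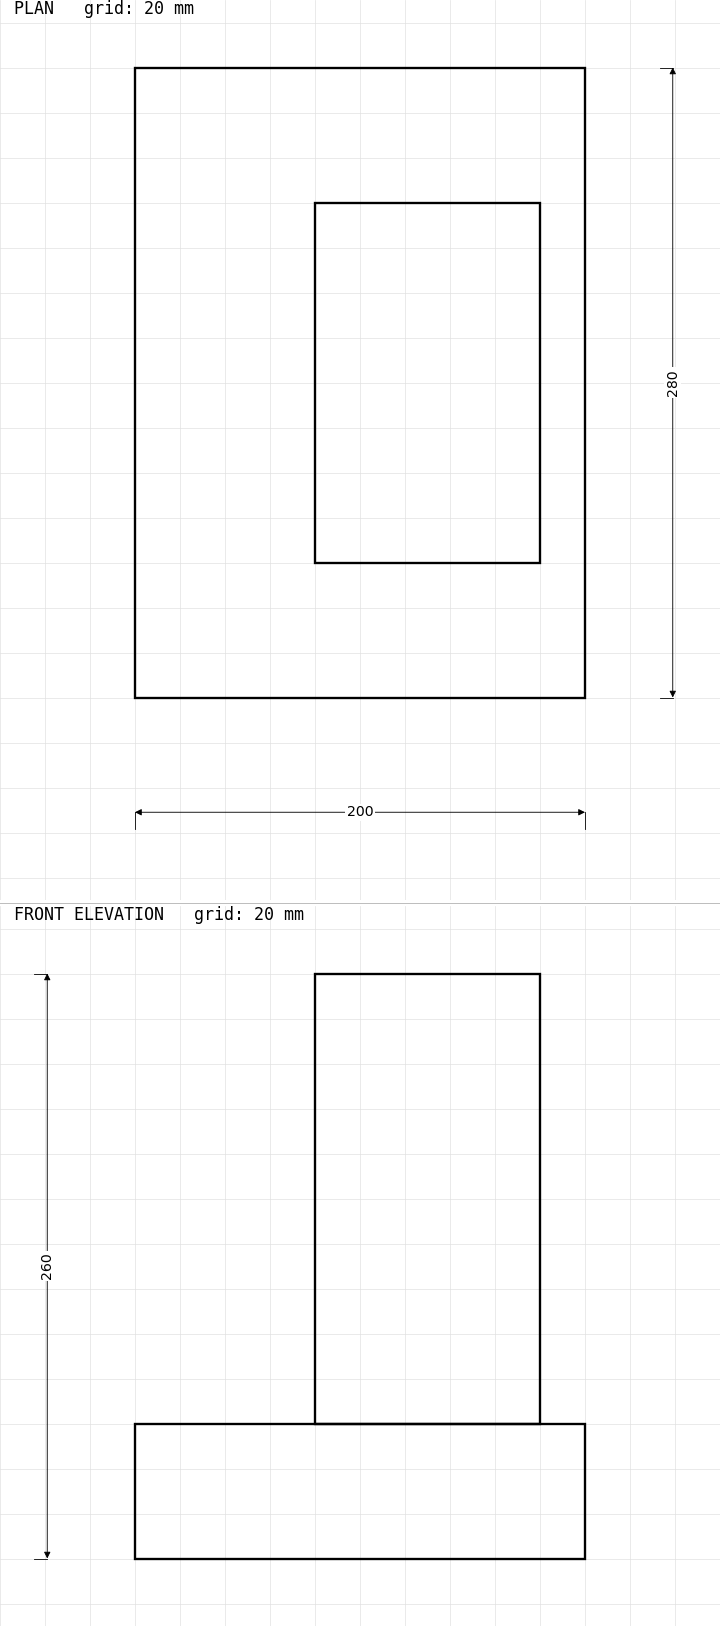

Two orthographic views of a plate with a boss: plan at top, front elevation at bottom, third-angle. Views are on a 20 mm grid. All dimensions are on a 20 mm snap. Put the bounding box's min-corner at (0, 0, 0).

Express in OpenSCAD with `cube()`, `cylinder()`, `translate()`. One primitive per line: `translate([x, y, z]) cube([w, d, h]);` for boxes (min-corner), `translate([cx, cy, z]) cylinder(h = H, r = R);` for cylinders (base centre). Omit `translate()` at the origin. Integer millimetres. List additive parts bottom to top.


cube([200, 280, 60]);
translate([80, 60, 60]) cube([100, 160, 200]);
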